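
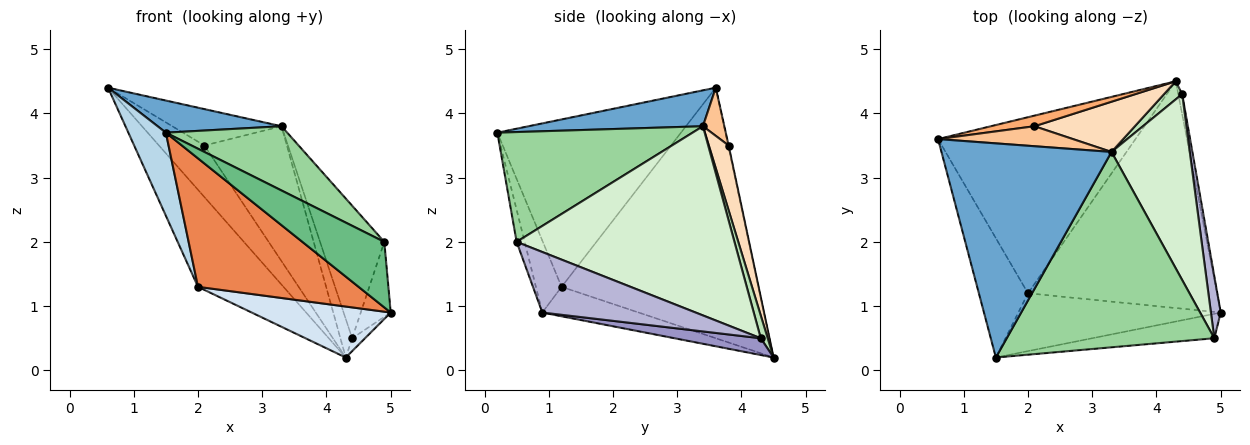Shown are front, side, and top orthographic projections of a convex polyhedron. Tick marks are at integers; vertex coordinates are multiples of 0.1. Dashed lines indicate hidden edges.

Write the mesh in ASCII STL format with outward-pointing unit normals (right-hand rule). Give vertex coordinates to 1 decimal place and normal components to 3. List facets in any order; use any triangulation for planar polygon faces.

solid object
 facet normal 0.204 -0.145 0.968
  outer loop
   vertex 3.3 3.4 3.8
   vertex 0.6 3.6 4.4
   vertex 1.5 0.2 3.7
  endloop
 endfacet
 facet normal -0.743 0.323 -0.586
  outer loop
   vertex 2.0 1.2 1.3
   vertex 0.6 3.6 4.4
   vertex 4.3 4.5 0.2
  endloop
 endfacet
 facet normal -0.942 -0.192 -0.276
  outer loop
   vertex 2.0 1.2 1.3
   vertex 1.5 0.2 3.7
   vertex 0.6 3.6 4.4
  endloop
 endfacet
 facet normal -0.150 -0.217 -0.965
  outer loop
   vertex 2.0 1.2 1.3
   vertex 4.3 4.5 0.2
   vertex 5.0 0.9 0.9
  endloop
 endfacet
 facet normal -0.144 -0.902 -0.406
  outer loop
   vertex 2.0 1.2 1.3
   vertex 5.0 0.9 0.9
   vertex 1.5 0.2 3.7
  endloop
 endfacet
 facet normal -0.010 0.980 0.201
  outer loop
   vertex 2.1 3.8 3.5
   vertex 4.3 4.5 0.2
   vertex 0.6 3.6 4.4
  endloop
 endfacet
 facet normal 0.169 0.864 0.474
  outer loop
   vertex 2.1 3.8 3.5
   vertex 0.6 3.6 4.4
   vertex 3.3 3.4 3.8
  endloop
 endfacet
 facet normal 0.220 0.914 0.340
  outer loop
   vertex 2.1 3.8 3.5
   vertex 3.3 3.4 3.8
   vertex 4.3 4.5 0.2
  endloop
 endfacet
 facet normal -0.091 -0.933 -0.348
  outer loop
   vertex 4.9 0.5 2.0
   vertex 1.5 0.2 3.7
   vertex 5.0 0.9 0.9
  endloop
 endfacet
 facet normal 0.449 -0.279 0.849
  outer loop
   vertex 4.9 0.5 2.0
   vertex 3.3 3.4 3.8
   vertex 1.5 0.2 3.7
  endloop
 endfacet
 facet normal 0.472 0.798 0.375
  outer loop
   vertex 4.4 4.3 0.5
   vertex 4.3 4.5 0.2
   vertex 3.3 3.4 3.8
  endloop
 endfacet
 facet normal 0.892 0.263 0.369
  outer loop
   vertex 4.4 4.3 0.5
   vertex 3.3 3.4 3.8
   vertex 4.9 0.5 2.0
  endloop
 endfacet
 facet normal 0.964 0.144 -0.226
  outer loop
   vertex 4.4 4.3 0.5
   vertex 5.0 0.9 0.9
   vertex 4.3 4.5 0.2
  endloop
 endfacet
 facet normal 0.969 0.190 0.157
  outer loop
   vertex 4.4 4.3 0.5
   vertex 4.9 0.5 2.0
   vertex 5.0 0.9 0.9
  endloop
 endfacet
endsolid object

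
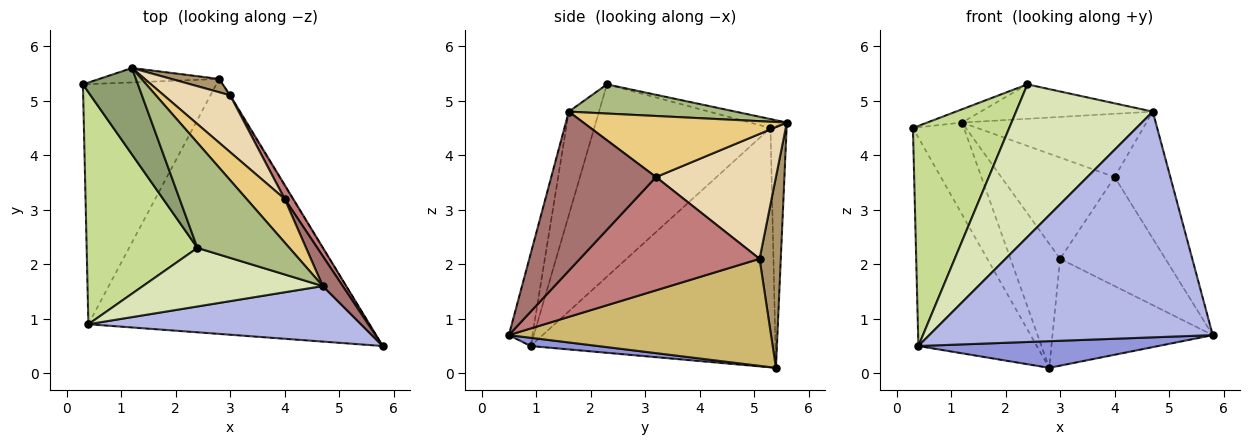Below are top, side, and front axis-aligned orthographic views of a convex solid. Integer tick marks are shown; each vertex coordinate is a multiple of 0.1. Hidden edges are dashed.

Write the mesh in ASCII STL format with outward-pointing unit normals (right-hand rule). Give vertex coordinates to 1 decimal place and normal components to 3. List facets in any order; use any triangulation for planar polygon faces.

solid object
 facet normal -0.298 0.943 -0.148
  outer loop
   vertex 1.2 5.6 4.6
   vertex 2.8 5.4 0.1
   vertex 0.3 5.3 4.5
  endloop
 endfacet
 facet normal -0.805 0.389 -0.448
  outer loop
   vertex 0.4 0.9 0.5
   vertex 0.3 5.3 4.5
   vertex 2.8 5.4 0.1
  endloop
 endfacet
 facet normal 0.029 -0.104 -0.994
  outer loop
   vertex 0.4 0.9 0.5
   vertex 2.8 5.4 0.1
   vertex 5.8 0.5 0.7
  endloop
 endfacet
 facet normal -0.081 -0.968 0.238
  outer loop
   vertex 4.7 1.6 4.8
   vertex 0.4 0.9 0.5
   vertex 5.8 0.5 0.7
  endloop
 endfacet
 facet normal -0.158 0.149 0.976
  outer loop
   vertex 2.4 2.3 5.3
   vertex 1.2 5.6 4.6
   vertex 0.3 5.3 4.5
  endloop
 endfacet
 facet normal 0.288 0.298 0.910
  outer loop
   vertex 2.4 2.3 5.3
   vertex 4.7 1.6 4.8
   vertex 1.2 5.6 4.6
  endloop
 endfacet
 facet normal -0.783 -0.428 0.451
  outer loop
   vertex 2.4 2.3 5.3
   vertex 0.3 5.3 4.5
   vertex 0.4 0.9 0.5
  endloop
 endfacet
 facet normal -0.202 -0.914 0.351
  outer loop
   vertex 2.4 2.3 5.3
   vertex 0.4 0.9 0.5
   vertex 4.7 1.6 4.8
  endloop
 endfacet
 facet normal 0.391 0.915 0.098
  outer loop
   vertex 3.0 5.1 2.1
   vertex 2.8 5.4 0.1
   vertex 1.2 5.6 4.6
  endloop
 endfacet
 facet normal 0.853 0.522 -0.007
  outer loop
   vertex 3.0 5.1 2.1
   vertex 5.8 0.5 0.7
   vertex 2.8 5.4 0.1
  endloop
 endfacet
 facet normal 0.672 0.609 0.420
  outer loop
   vertex 4.0 3.2 3.6
   vertex 1.2 5.6 4.6
   vertex 4.7 1.6 4.8
  endloop
 endfacet
 facet normal 0.678 0.641 0.360
  outer loop
   vertex 4.0 3.2 3.6
   vertex 3.0 5.1 2.1
   vertex 1.2 5.6 4.6
  endloop
 endfacet
 facet normal 0.878 0.467 0.110
  outer loop
   vertex 4.0 3.2 3.6
   vertex 4.7 1.6 4.8
   vertex 5.8 0.5 0.7
  endloop
 endfacet
 facet normal 0.861 0.504 0.065
  outer loop
   vertex 4.0 3.2 3.6
   vertex 5.8 0.5 0.7
   vertex 3.0 5.1 2.1
  endloop
 endfacet
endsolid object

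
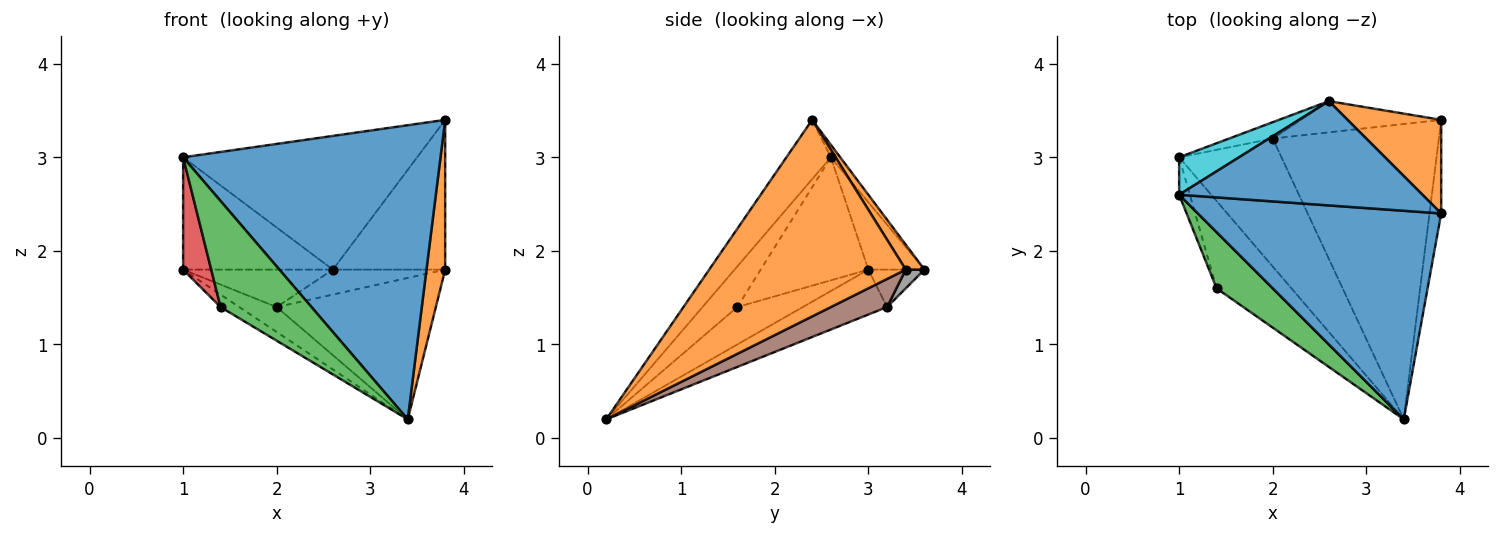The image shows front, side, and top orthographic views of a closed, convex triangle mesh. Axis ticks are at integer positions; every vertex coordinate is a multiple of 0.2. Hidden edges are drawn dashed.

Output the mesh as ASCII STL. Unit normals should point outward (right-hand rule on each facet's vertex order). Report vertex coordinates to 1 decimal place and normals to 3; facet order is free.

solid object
 facet normal -0.140 -0.808 0.573
  outer loop
   vertex 3.8 2.4 3.4
   vertex 1.0 2.6 3.0
   vertex 3.4 0.2 0.2
  endloop
 endfacet
 facet normal 0.994 -0.095 -0.059
  outer loop
   vertex 3.8 2.4 3.4
   vertex 3.4 0.2 0.2
   vertex 3.8 3.4 1.8
  endloop
 endfacet
 facet normal -0.320 -0.837 0.443
  outer loop
   vertex 1.4 1.6 1.4
   vertex 3.4 0.2 0.2
   vertex 1.0 2.6 3.0
  endloop
 endfacet
 facet normal -0.964 -0.252 -0.084
  outer loop
   vertex 1.4 1.6 1.4
   vertex 1.0 2.6 3.0
   vertex 1.0 3.0 1.8
  endloop
 endfacet
 facet normal -0.444 0.127 -0.887
  outer loop
   vertex 1.4 1.6 1.4
   vertex 1.0 3.0 1.8
   vertex 3.4 0.2 0.2
  endloop
 endfacet
 facet normal 0.151 0.427 -0.892
  outer loop
   vertex 2.0 3.2 1.4
   vertex 3.8 3.4 1.8
   vertex 3.4 0.2 0.2
  endloop
 endfacet
 facet normal -0.396 0.176 -0.901
  outer loop
   vertex 2.0 3.2 1.4
   vertex 3.4 0.2 0.2
   vertex 1.0 3.0 1.8
  endloop
 endfacet
 facet normal 0.104 0.621 -0.777
  outer loop
   vertex 2.6 3.6 1.8
   vertex 3.8 3.4 1.8
   vertex 2.0 3.2 1.4
  endloop
 endfacet
 facet normal -0.325 0.866 -0.379
  outer loop
   vertex 2.6 3.6 1.8
   vertex 2.0 3.2 1.4
   vertex 1.0 3.0 1.8
  endloop
 endfacet
 facet normal -0.335 0.894 0.298
  outer loop
   vertex 2.6 3.6 1.8
   vertex 1.0 3.0 1.8
   vertex 1.0 2.6 3.0
  endloop
 endfacet
 facet normal -0.032 0.788 0.615
  outer loop
   vertex 2.6 3.6 1.8
   vertex 1.0 2.6 3.0
   vertex 3.8 2.4 3.4
  endloop
 endfacet
 facet normal 0.140 0.840 0.525
  outer loop
   vertex 2.6 3.6 1.8
   vertex 3.8 2.4 3.4
   vertex 3.8 3.4 1.8
  endloop
 endfacet
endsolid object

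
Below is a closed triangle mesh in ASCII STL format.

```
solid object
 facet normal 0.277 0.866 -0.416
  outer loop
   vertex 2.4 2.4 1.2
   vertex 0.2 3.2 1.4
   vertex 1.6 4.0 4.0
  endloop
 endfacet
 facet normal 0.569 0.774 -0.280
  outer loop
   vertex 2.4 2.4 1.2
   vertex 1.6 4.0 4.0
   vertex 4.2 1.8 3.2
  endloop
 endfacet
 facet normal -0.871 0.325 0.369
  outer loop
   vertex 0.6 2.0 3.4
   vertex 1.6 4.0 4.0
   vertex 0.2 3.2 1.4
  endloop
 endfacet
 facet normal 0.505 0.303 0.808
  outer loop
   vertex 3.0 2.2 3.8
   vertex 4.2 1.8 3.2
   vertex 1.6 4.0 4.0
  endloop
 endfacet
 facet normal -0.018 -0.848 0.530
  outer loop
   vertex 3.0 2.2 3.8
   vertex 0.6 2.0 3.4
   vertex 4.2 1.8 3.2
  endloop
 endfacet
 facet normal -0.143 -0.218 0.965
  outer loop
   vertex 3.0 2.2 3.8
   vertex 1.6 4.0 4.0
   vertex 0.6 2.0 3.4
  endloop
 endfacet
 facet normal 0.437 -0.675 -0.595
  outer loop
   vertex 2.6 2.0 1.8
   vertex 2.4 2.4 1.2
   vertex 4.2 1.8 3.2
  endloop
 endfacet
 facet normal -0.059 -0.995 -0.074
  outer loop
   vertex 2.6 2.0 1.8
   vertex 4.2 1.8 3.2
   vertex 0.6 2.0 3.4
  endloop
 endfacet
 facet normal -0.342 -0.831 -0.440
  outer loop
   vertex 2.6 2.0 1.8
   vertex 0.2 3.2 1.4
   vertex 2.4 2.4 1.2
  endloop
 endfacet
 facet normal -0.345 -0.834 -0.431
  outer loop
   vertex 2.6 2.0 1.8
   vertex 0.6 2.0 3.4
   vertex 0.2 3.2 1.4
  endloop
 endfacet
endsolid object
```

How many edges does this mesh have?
15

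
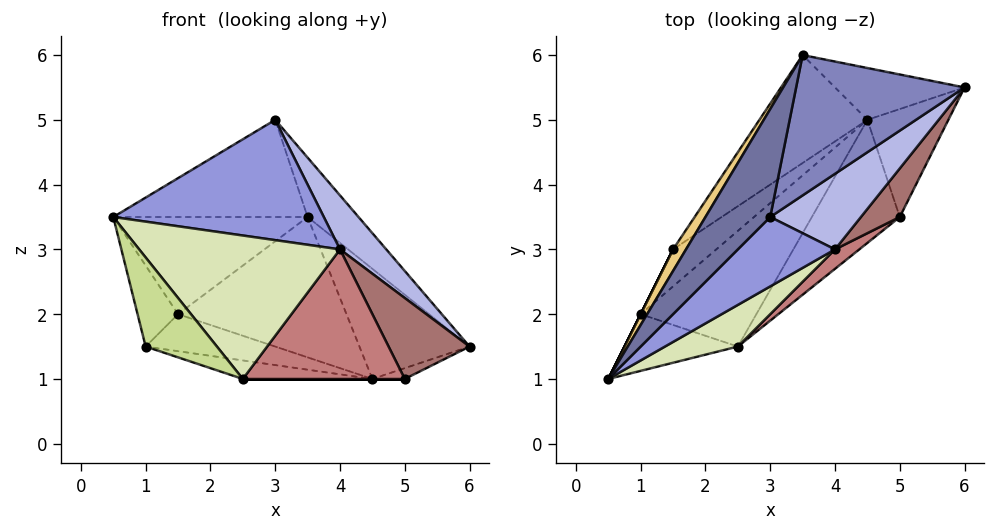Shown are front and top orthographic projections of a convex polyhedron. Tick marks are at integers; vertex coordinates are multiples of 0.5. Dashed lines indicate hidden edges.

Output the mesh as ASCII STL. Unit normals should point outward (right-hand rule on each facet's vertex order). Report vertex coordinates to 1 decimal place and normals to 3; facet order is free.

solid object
 facet normal -0.744 0.447 0.496
  outer loop
   vertex 3.0 3.5 5.0
   vertex 3.5 6.0 3.5
   vertex 0.5 1.0 3.5
  endloop
 endfacet
 facet normal 0.632 0.302 0.714
  outer loop
   vertex 3.0 3.5 5.0
   vertex 6.0 5.5 1.5
   vertex 3.5 6.0 3.5
  endloop
 endfacet
 facet normal 0.493 -0.754 0.435
  outer loop
   vertex 4.0 3.0 3.0
   vertex 3.0 3.5 5.0
   vertex 0.5 1.0 3.5
  endloop
 endfacet
 facet normal 0.801 -0.348 0.487
  outer loop
   vertex 4.0 3.0 3.0
   vertex 6.0 5.5 1.5
   vertex 3.0 3.5 5.0
  endloop
 endfacet
 facet normal -0.158 0.894 -0.420
  outer loop
   vertex 4.5 5.0 1.0
   vertex 3.5 6.0 3.5
   vertex 6.0 5.5 1.5
  endloop
 endfacet
 facet normal -0.266 0.152 -0.952
  outer loop
   vertex 2.5 1.5 1.0
   vertex 1.0 2.0 1.5
   vertex 4.5 5.0 1.0
  endloop
 endfacet
 facet normal -0.418 -0.766 -0.488
  outer loop
   vertex 2.5 1.5 1.0
   vertex 0.5 1.0 3.5
   vertex 1.0 2.0 1.5
  endloop
 endfacet
 facet normal 0.507 -0.828 0.240
  outer loop
   vertex 2.5 1.5 1.0
   vertex 4.0 3.0 3.0
   vertex 0.5 1.0 3.5
  endloop
 endfacet
 facet normal -0.590 0.640 -0.492
  outer loop
   vertex 1.5 3.0 2.0
   vertex 3.5 6.0 3.5
   vertex 4.5 5.0 1.0
  endloop
 endfacet
 facet normal -0.577 0.577 -0.577
  outer loop
   vertex 1.5 3.0 2.0
   vertex 4.5 5.0 1.0
   vertex 1.0 2.0 1.5
  endloop
 endfacet
 facet normal -0.852 0.511 0.114
  outer loop
   vertex 1.5 3.0 2.0
   vertex 0.5 1.0 3.5
   vertex 3.5 6.0 3.5
  endloop
 endfacet
 facet normal -0.894 0.447 0.000
  outer loop
   vertex 1.5 3.0 2.0
   vertex 1.0 2.0 1.5
   vertex 0.5 1.0 3.5
  endloop
 endfacet
 facet normal 0.825 -0.485 0.291
  outer loop
   vertex 5.0 3.5 1.0
   vertex 6.0 5.5 1.5
   vertex 4.0 3.0 3.0
  endloop
 endfacet
 facet normal 0.620 -0.776 0.116
  outer loop
   vertex 5.0 3.5 1.0
   vertex 4.0 3.0 3.0
   vertex 2.5 1.5 1.0
  endloop
 endfacet
 facet normal 0.286 0.095 -0.953
  outer loop
   vertex 5.0 3.5 1.0
   vertex 4.5 5.0 1.0
   vertex 6.0 5.5 1.5
  endloop
 endfacet
 facet normal 0.000 0.000 -1.000
  outer loop
   vertex 5.0 3.5 1.0
   vertex 2.5 1.5 1.0
   vertex 4.5 5.0 1.0
  endloop
 endfacet
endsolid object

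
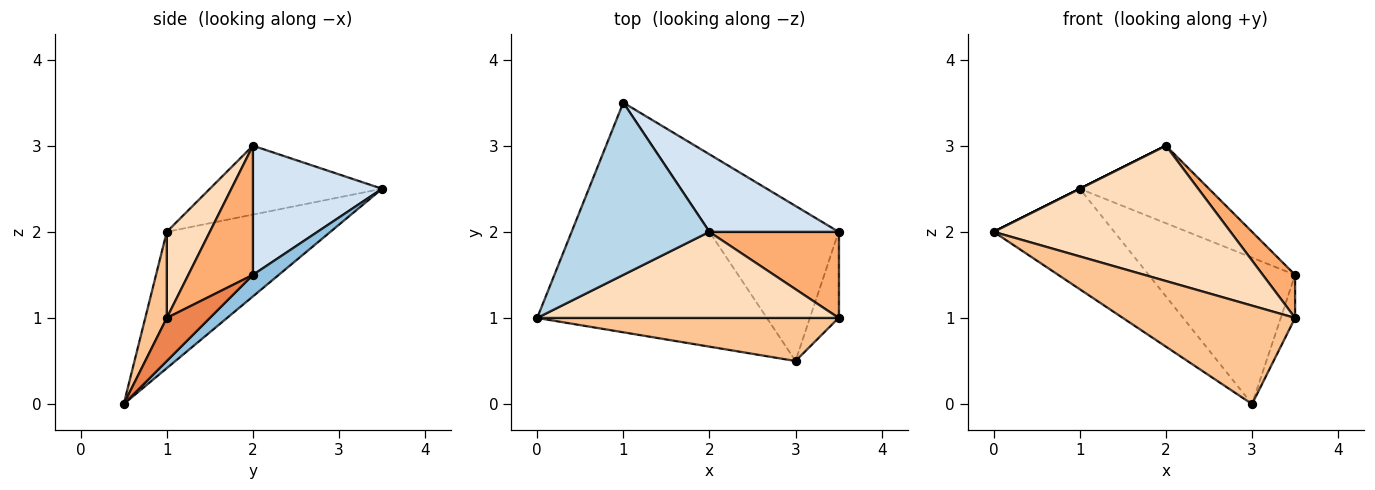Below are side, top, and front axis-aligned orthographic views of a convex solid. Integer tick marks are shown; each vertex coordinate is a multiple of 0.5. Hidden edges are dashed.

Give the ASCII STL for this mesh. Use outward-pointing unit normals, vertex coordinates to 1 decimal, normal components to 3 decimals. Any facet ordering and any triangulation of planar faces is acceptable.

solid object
 facet normal -0.478 0.352 -0.805
  outer loop
   vertex 3.0 0.5 0.0
   vertex 0.0 1.0 2.0
   vertex 1.0 3.5 2.5
  endloop
 endfacet
 facet normal 0.120 0.682 -0.722
  outer loop
   vertex 3.0 0.5 0.0
   vertex 1.0 3.5 2.5
   vertex 3.5 2.0 1.5
  endloop
 endfacet
 facet normal -0.447 0.000 0.894
  outer loop
   vertex 2.0 2.0 3.0
   vertex 1.0 3.5 2.5
   vertex 0.0 1.0 2.0
  endloop
 endfacet
 facet normal 0.577 0.577 0.577
  outer loop
   vertex 2.0 2.0 3.0
   vertex 3.5 2.0 1.5
   vertex 1.0 3.5 2.5
  endloop
 endfacet
 facet normal 0.802 0.267 -0.535
  outer loop
   vertex 3.5 1.0 1.0
   vertex 3.0 0.5 0.0
   vertex 3.5 2.0 1.5
  endloop
 endfacet
 facet normal 0.667 -0.333 0.667
  outer loop
   vertex 3.5 1.0 1.0
   vertex 3.5 2.0 1.5
   vertex 2.0 2.0 3.0
  endloop
 endfacet
 facet normal 0.114 -0.910 0.398
  outer loop
   vertex 3.5 1.0 1.0
   vertex 0.0 1.0 2.0
   vertex 3.0 0.5 0.0
  endloop
 endfacet
 facet normal 0.152 -0.834 0.531
  outer loop
   vertex 3.5 1.0 1.0
   vertex 2.0 2.0 3.0
   vertex 0.0 1.0 2.0
  endloop
 endfacet
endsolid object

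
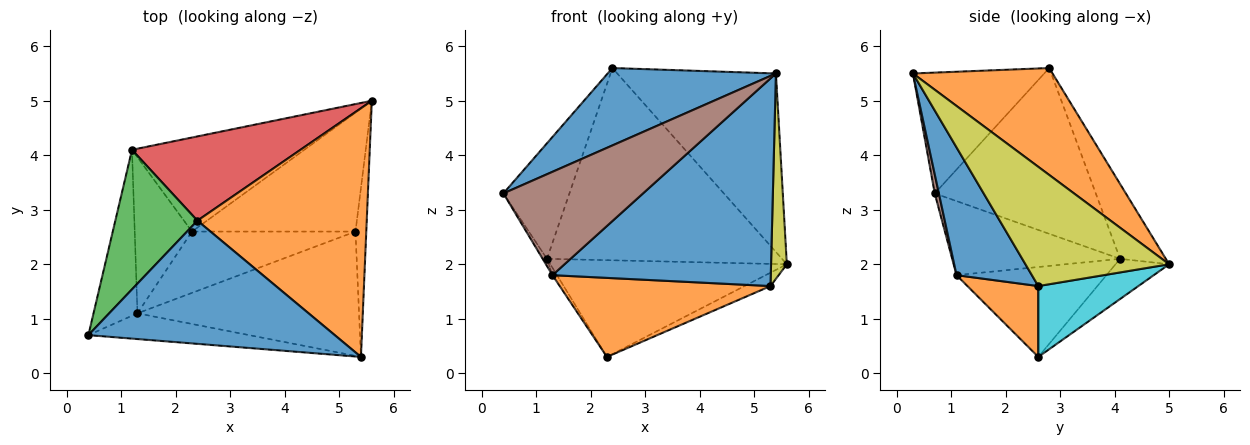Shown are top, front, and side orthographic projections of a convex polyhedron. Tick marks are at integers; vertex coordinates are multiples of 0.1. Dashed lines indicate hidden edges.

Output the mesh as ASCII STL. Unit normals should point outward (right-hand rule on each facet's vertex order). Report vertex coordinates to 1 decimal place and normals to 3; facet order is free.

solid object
 facet normal -0.383 -0.491 0.782
  outer loop
   vertex 2.4 2.8 5.6
   vertex 0.4 0.7 3.3
   vertex 5.4 0.3 5.5
  endloop
 endfacet
 facet normal 0.456 0.519 0.723
  outer loop
   vertex 2.4 2.8 5.6
   vertex 5.4 0.3 5.5
   vertex 5.6 5.0 2.0
  endloop
 endfacet
 facet normal -0.841 0.345 0.417
  outer loop
   vertex 1.2 4.1 2.1
   vertex 0.4 0.7 3.3
   vertex 2.4 2.8 5.6
  endloop
 endfacet
 facet normal -0.175 0.902 0.395
  outer loop
   vertex 1.2 4.1 2.1
   vertex 2.4 2.8 5.6
   vertex 5.6 5.0 2.0
  endloop
 endfacet
 facet normal -0.160 0.708 -0.688
  outer loop
   vertex 2.3 2.6 0.3
   vertex 1.2 4.1 2.1
   vertex 5.6 5.0 2.0
  endloop
 endfacet
 facet normal 0.029 -0.970 -0.241
  outer loop
   vertex 1.3 1.1 1.8
   vertex 5.4 0.3 5.5
   vertex 0.4 0.7 3.3
  endloop
 endfacet
 facet normal -0.860 0.022 -0.510
  outer loop
   vertex 1.3 1.1 1.8
   vertex 0.4 0.7 3.3
   vertex 1.2 4.1 2.1
  endloop
 endfacet
 facet normal -0.843 0.026 -0.537
  outer loop
   vertex 1.3 1.1 1.8
   vertex 1.2 4.1 2.1
   vertex 2.3 2.6 0.3
  endloop
 endfacet
 facet normal 0.990 -0.109 -0.090
  outer loop
   vertex 5.3 2.6 1.6
   vertex 5.6 5.0 2.0
   vertex 5.4 0.3 5.5
  endloop
 endfacet
 facet normal 0.396 0.103 -0.913
  outer loop
   vertex 5.3 2.6 1.6
   vertex 2.3 2.6 0.3
   vertex 5.6 5.0 2.0
  endloop
 endfacet
 facet normal 0.284 -0.823 -0.492
  outer loop
   vertex 5.3 2.6 1.6
   vertex 5.4 0.3 5.5
   vertex 1.3 1.1 1.8
  endloop
 endfacet
 facet normal 0.257 -0.764 -0.592
  outer loop
   vertex 5.3 2.6 1.6
   vertex 1.3 1.1 1.8
   vertex 2.3 2.6 0.3
  endloop
 endfacet
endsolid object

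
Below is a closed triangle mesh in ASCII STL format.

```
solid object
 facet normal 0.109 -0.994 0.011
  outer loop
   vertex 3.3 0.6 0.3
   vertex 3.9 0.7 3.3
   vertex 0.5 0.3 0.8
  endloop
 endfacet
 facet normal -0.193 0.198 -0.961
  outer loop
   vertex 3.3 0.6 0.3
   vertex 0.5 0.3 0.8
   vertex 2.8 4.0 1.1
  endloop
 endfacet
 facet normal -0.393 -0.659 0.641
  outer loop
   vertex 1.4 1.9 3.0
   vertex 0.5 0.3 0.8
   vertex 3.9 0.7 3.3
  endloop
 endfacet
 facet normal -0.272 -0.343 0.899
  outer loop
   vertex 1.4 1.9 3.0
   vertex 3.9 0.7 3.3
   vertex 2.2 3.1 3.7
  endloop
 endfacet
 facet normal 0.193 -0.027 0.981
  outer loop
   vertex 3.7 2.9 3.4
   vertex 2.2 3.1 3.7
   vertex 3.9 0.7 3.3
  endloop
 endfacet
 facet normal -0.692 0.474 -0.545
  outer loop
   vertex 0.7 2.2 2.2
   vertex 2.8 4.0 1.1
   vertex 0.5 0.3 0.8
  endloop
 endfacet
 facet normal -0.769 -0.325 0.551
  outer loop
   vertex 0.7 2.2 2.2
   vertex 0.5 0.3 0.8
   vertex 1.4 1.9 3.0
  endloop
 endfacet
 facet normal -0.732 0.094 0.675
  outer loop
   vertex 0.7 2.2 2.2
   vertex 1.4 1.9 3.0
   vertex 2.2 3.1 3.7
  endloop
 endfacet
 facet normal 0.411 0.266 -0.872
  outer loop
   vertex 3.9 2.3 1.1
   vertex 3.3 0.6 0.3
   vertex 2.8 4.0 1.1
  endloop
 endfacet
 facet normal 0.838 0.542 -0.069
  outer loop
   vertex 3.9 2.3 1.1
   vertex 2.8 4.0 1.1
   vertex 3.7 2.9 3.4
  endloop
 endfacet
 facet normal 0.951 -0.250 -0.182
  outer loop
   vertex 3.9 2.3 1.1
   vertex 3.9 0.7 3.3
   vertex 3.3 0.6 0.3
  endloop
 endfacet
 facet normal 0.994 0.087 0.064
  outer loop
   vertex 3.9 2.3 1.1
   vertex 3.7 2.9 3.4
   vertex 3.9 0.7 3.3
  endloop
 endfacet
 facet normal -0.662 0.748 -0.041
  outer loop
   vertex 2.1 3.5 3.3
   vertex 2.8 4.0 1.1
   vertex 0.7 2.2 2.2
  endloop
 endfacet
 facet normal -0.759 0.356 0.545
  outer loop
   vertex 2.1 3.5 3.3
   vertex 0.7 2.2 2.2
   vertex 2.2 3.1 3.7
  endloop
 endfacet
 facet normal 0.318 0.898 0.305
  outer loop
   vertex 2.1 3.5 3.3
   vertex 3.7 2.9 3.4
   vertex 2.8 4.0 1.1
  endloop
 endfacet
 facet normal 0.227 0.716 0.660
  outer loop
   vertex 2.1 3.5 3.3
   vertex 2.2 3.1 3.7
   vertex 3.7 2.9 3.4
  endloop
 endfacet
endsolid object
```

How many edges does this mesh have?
24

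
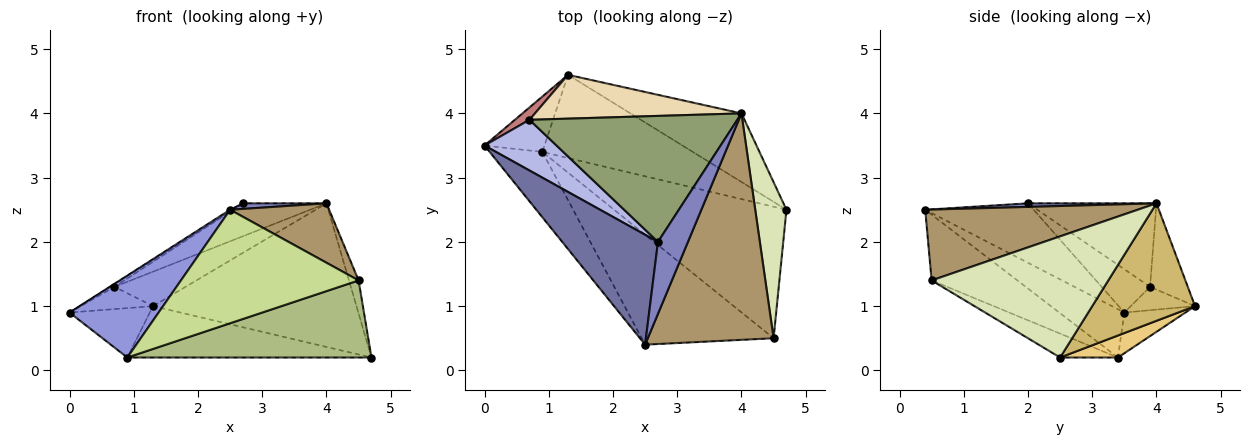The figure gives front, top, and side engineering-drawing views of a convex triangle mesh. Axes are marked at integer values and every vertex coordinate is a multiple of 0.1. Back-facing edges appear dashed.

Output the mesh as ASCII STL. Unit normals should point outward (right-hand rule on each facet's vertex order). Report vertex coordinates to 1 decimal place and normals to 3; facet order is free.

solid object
 facet normal -0.528 0.013 0.849
  outer loop
   vertex 2.7 2.0 2.6
   vertex 0.0 3.5 0.9
   vertex 2.5 0.4 2.5
  endloop
 endfacet
 facet normal 0.118 -0.077 0.990
  outer loop
   vertex 4.0 4.0 2.6
   vertex 2.7 2.0 2.6
   vertex 2.5 0.4 2.5
  endloop
 endfacet
 facet normal -0.496 -0.679 -0.541
  outer loop
   vertex 0.9 3.4 0.2
   vertex 2.5 0.4 2.5
   vertex 0.0 3.5 0.9
  endloop
 endfacet
 facet normal -0.515 0.044 0.856
  outer loop
   vertex 0.7 3.9 1.3
   vertex 0.0 3.5 0.9
   vertex 2.7 2.0 2.6
  endloop
 endfacet
 facet normal -0.362 0.236 0.902
  outer loop
   vertex 0.7 3.9 1.3
   vertex 2.7 2.0 2.6
   vertex 4.0 4.0 2.6
  endloop
 endfacet
 facet normal -0.119 -0.502 -0.857
  outer loop
   vertex 4.5 0.5 1.4
   vertex 0.9 3.4 0.2
   vertex 4.7 2.5 0.2
  endloop
 endfacet
 facet normal -0.328 -0.679 -0.657
  outer loop
   vertex 4.5 0.5 1.4
   vertex 2.5 0.4 2.5
   vertex 0.9 3.4 0.2
  endloop
 endfacet
 facet normal 0.967 0.053 0.249
  outer loop
   vertex 4.5 0.5 1.4
   vertex 4.7 2.5 0.2
   vertex 4.0 4.0 2.6
  endloop
 endfacet
 facet normal 0.478 -0.223 0.849
  outer loop
   vertex 4.5 0.5 1.4
   vertex 4.0 4.0 2.6
   vertex 2.5 0.4 2.5
  endloop
 endfacet
 facet normal 0.415 0.821 -0.392
  outer loop
   vertex 1.3 4.6 1.0
   vertex 4.0 4.0 2.6
   vertex 4.7 2.5 0.2
  endloop
 endfacet
 facet normal 0.124 0.522 -0.844
  outer loop
   vertex 1.3 4.6 1.0
   vertex 4.7 2.5 0.2
   vertex 0.9 3.4 0.2
  endloop
 endfacet
 facet normal -0.312 0.587 0.747
  outer loop
   vertex 1.3 4.6 1.0
   vertex 0.7 3.9 1.3
   vertex 4.0 4.0 2.6
  endloop
 endfacet
 facet normal -0.452 0.594 -0.666
  outer loop
   vertex 1.3 4.6 1.0
   vertex 0.9 3.4 0.2
   vertex 0.0 3.5 0.9
  endloop
 endfacet
 facet normal -0.614 0.690 0.383
  outer loop
   vertex 1.3 4.6 1.0
   vertex 0.0 3.5 0.9
   vertex 0.7 3.9 1.3
  endloop
 endfacet
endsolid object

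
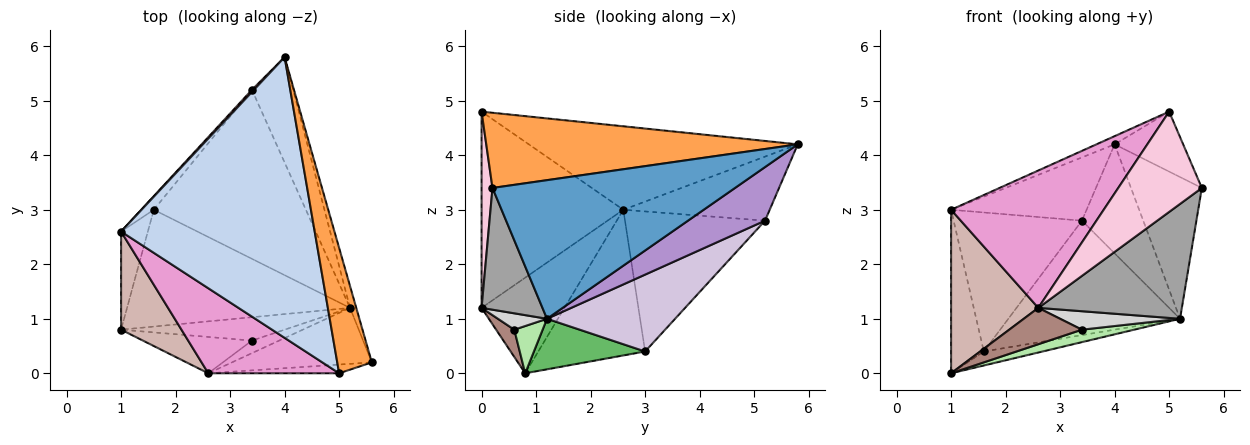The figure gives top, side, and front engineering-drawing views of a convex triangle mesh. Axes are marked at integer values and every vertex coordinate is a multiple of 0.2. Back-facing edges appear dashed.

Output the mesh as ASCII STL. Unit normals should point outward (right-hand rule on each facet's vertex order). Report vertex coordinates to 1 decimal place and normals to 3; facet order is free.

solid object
 facet normal 0.959 0.280 -0.043
  outer loop
   vertex 5.2 1.2 1.0
   vertex 4.0 5.8 4.2
   vertex 5.6 0.2 3.4
  endloop
 endfacet
 facet normal -0.396 0.027 0.918
  outer loop
   vertex 5.0 0.0 4.8
   vertex 4.0 5.8 4.2
   vertex 1.0 2.6 3.0
  endloop
 endfacet
 facet normal 0.891 0.196 0.410
  outer loop
   vertex 5.0 0.0 4.8
   vertex 5.6 0.2 3.4
   vertex 4.0 5.8 4.2
  endloop
 endfacet
 facet normal -0.942 0.288 -0.173
  outer loop
   vertex 1.6 3.0 0.4
   vertex 1.0 0.8 0.0
   vertex 1.0 2.6 3.0
  endloop
 endfacet
 facet normal 0.220 0.116 -0.969
  outer loop
   vertex 1.6 3.0 0.4
   vertex 5.2 1.2 1.0
   vertex 1.0 0.8 0.0
  endloop
 endfacet
 facet normal 0.247 -0.456 -0.855
  outer loop
   vertex 3.4 0.6 0.8
   vertex 1.0 0.8 0.0
   vertex 5.2 1.2 1.0
  endloop
 endfacet
 facet normal -0.734 0.679 0.023
  outer loop
   vertex 3.4 5.2 2.8
   vertex 1.0 2.6 3.0
   vertex 4.0 5.8 4.2
  endloop
 endfacet
 facet normal -0.736 0.674 -0.066
  outer loop
   vertex 3.4 5.2 2.8
   vertex 1.6 3.0 0.4
   vertex 1.0 2.6 3.0
  endloop
 endfacet
 facet normal 0.670 0.534 -0.516
  outer loop
   vertex 3.4 5.2 2.8
   vertex 4.0 5.8 4.2
   vertex 5.2 1.2 1.0
  endloop
 endfacet
 facet normal 0.386 0.517 -0.764
  outer loop
   vertex 3.4 5.2 2.8
   vertex 5.2 1.2 1.0
   vertex 1.6 3.0 0.4
  endloop
 endfacet
 facet normal 0.174 -0.696 -0.696
  outer loop
   vertex 2.6 0.0 1.2
   vertex 1.0 0.8 0.0
   vertex 3.4 0.6 0.8
  endloop
 endfacet
 facet normal -0.632 -0.665 0.399
  outer loop
   vertex 2.6 0.0 1.2
   vertex 1.0 2.6 3.0
   vertex 1.0 0.8 0.0
  endloop
 endfacet
 facet normal -0.620 -0.667 0.413
  outer loop
   vertex 2.6 0.0 1.2
   vertex 5.0 0.0 4.8
   vertex 1.0 2.6 3.0
  endloop
 endfacet
 facet normal 0.129 -0.988 -0.086
  outer loop
   vertex 2.6 0.0 1.2
   vertex 5.6 0.2 3.4
   vertex 5.0 0.0 4.8
  endloop
 endfacet
 facet normal 0.356 -0.840 -0.409
  outer loop
   vertex 2.6 0.0 1.2
   vertex 5.2 1.2 1.0
   vertex 5.6 0.2 3.4
  endloop
 endfacet
 facet normal 0.320 -0.783 -0.534
  outer loop
   vertex 2.6 0.0 1.2
   vertex 3.4 0.6 0.8
   vertex 5.2 1.2 1.0
  endloop
 endfacet
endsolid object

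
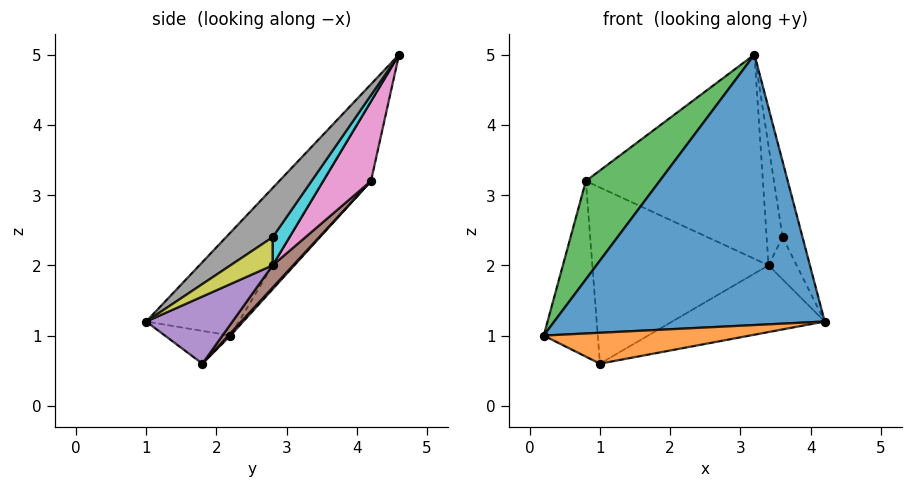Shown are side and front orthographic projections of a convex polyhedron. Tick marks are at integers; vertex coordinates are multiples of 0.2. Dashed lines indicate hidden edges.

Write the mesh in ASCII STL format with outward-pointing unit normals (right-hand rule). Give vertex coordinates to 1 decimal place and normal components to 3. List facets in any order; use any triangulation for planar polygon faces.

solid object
 facet normal -0.252 -0.735 0.630
  outer loop
   vertex 3.2 4.6 5.0
   vertex 0.2 2.2 1.0
   vertex 4.2 1.0 1.2
  endloop
 endfacet
 facet normal -0.286 -0.900 0.327
  outer loop
   vertex 1.0 1.8 0.6
   vertex 4.2 1.0 1.2
   vertex 0.2 2.2 1.0
  endloop
 endfacet
 facet normal -0.402 -0.620 0.674
  outer loop
   vertex 0.8 4.2 3.2
   vertex 0.2 2.2 1.0
   vertex 3.2 4.6 5.0
  endloop
 endfacet
 facet normal 0.029 0.736 -0.677
  outer loop
   vertex 0.8 4.2 3.2
   vertex 1.0 1.8 0.6
   vertex 0.2 2.2 1.0
  endloop
 endfacet
 facet normal 0.278 0.490 -0.826
  outer loop
   vertex 3.4 2.8 2.0
   vertex 4.2 1.0 1.2
   vertex 1.0 1.8 0.6
  endloop
 endfacet
 facet normal 0.086 0.735 -0.672
  outer loop
   vertex 3.4 2.8 2.0
   vertex 1.0 1.8 0.6
   vertex 0.8 4.2 3.2
  endloop
 endfacet
 facet normal 0.227 0.842 -0.490
  outer loop
   vertex 3.4 2.8 2.0
   vertex 0.8 4.2 3.2
   vertex 3.2 4.6 5.0
  endloop
 endfacet
 facet normal 0.911 0.391 -0.130
  outer loop
   vertex 3.6 2.8 2.4
   vertex 3.2 4.6 5.0
   vertex 4.2 1.0 1.2
  endloop
 endfacet
 facet normal 0.768 0.512 -0.384
  outer loop
   vertex 3.6 2.8 2.4
   vertex 4.2 1.0 1.2
   vertex 3.4 2.8 2.0
  endloop
 endfacet
 facet normal 0.683 0.645 -0.342
  outer loop
   vertex 3.6 2.8 2.4
   vertex 3.4 2.8 2.0
   vertex 3.2 4.6 5.0
  endloop
 endfacet
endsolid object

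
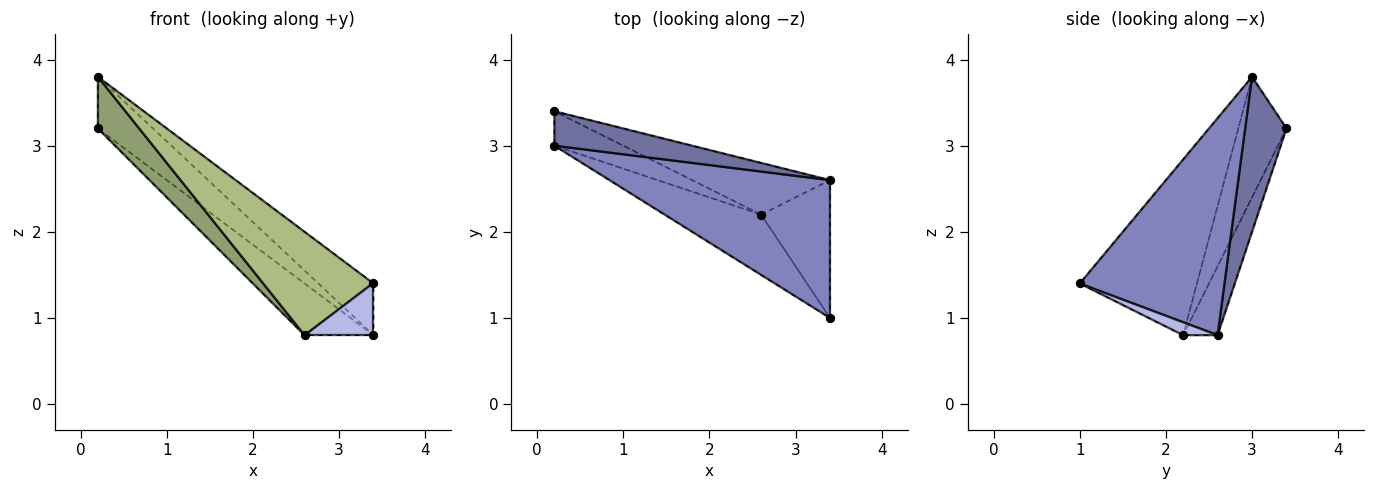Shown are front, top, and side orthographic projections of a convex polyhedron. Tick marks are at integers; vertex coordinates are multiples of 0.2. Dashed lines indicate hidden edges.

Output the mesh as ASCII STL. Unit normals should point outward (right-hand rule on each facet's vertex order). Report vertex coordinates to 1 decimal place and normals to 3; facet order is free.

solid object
 facet normal 0.529 0.706 0.471
  outer loop
   vertex 0.2 3.0 3.8
   vertex 3.4 2.6 0.8
   vertex 0.2 3.4 3.2
  endloop
 endfacet
 facet normal 0.678 0.258 0.688
  outer loop
   vertex 0.2 3.0 3.8
   vertex 3.4 1.0 1.4
   vertex 3.4 2.6 0.8
  endloop
 endfacet
 facet normal -0.333 0.667 -0.667
  outer loop
   vertex 2.6 2.2 0.8
   vertex 0.2 3.4 3.2
   vertex 3.4 2.6 0.8
  endloop
 endfacet
 facet normal 0.173 -0.346 -0.922
  outer loop
   vertex 2.6 2.2 0.8
   vertex 3.4 2.6 0.8
   vertex 3.4 1.0 1.4
  endloop
 endfacet
 facet normal -0.697 -0.597 -0.398
  outer loop
   vertex 2.6 2.2 0.8
   vertex 0.2 3.0 3.8
   vertex 0.2 3.4 3.2
  endloop
 endfacet
 facet normal -0.676 -0.636 -0.371
  outer loop
   vertex 2.6 2.2 0.8
   vertex 3.4 1.0 1.4
   vertex 0.2 3.0 3.8
  endloop
 endfacet
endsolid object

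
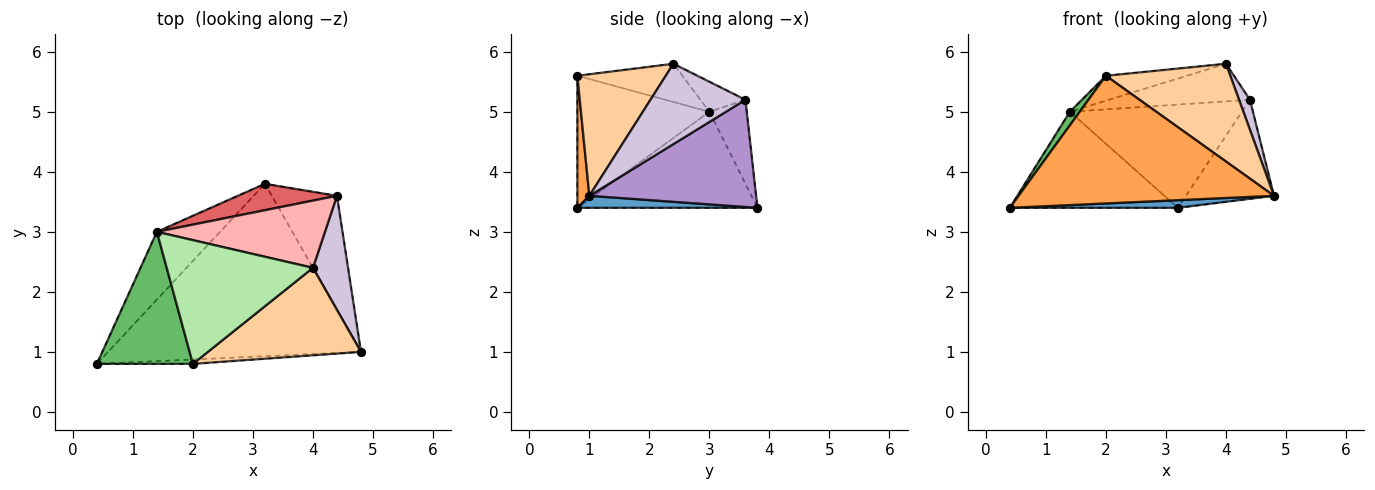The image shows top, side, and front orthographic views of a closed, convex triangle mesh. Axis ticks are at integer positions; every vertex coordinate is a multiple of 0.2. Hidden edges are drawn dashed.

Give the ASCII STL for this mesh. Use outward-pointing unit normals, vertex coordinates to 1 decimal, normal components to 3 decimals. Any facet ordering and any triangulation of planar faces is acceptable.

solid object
 facet normal 0.047 -0.044 -0.998
  outer loop
   vertex 3.2 3.8 3.4
   vertex 4.8 1.0 3.6
   vertex 0.4 0.8 3.4
  endloop
 endfacet
 facet normal -0.659 0.615 -0.434
  outer loop
   vertex 1.4 3.0 5.0
   vertex 3.2 3.8 3.4
   vertex 0.4 0.8 3.4
  endloop
 endfacet
 facet normal 0.047 -0.998 -0.034
  outer loop
   vertex 2.0 0.8 5.6
   vertex 0.4 0.8 3.4
   vertex 4.8 1.0 3.6
  endloop
 endfacet
 facet normal 0.468 -0.659 0.589
  outer loop
   vertex 2.0 0.8 5.6
   vertex 4.8 1.0 3.6
   vertex 4.0 2.4 5.8
  endloop
 endfacet
 facet normal -0.807 -0.060 0.587
  outer loop
   vertex 2.0 0.8 5.6
   vertex 1.4 3.0 5.0
   vertex 0.4 0.8 3.4
  endloop
 endfacet
 facet normal -0.248 0.191 0.950
  outer loop
   vertex 2.0 0.8 5.6
   vertex 4.0 2.4 5.8
   vertex 1.4 3.0 5.0
  endloop
 endfacet
 facet normal -0.206 0.948 0.243
  outer loop
   vertex 4.4 3.6 5.2
   vertex 3.2 3.8 3.4
   vertex 1.4 3.0 5.0
  endloop
 endfacet
 facet normal -0.154 0.482 0.862
  outer loop
   vertex 4.4 3.6 5.2
   vertex 1.4 3.0 5.0
   vertex 4.0 2.4 5.8
  endloop
 endfacet
 facet normal 0.779 0.411 -0.474
  outer loop
   vertex 4.4 3.6 5.2
   vertex 4.8 1.0 3.6
   vertex 3.2 3.8 3.4
  endloop
 endfacet
 facet normal 0.911 -0.105 0.398
  outer loop
   vertex 4.4 3.6 5.2
   vertex 4.0 2.4 5.8
   vertex 4.8 1.0 3.6
  endloop
 endfacet
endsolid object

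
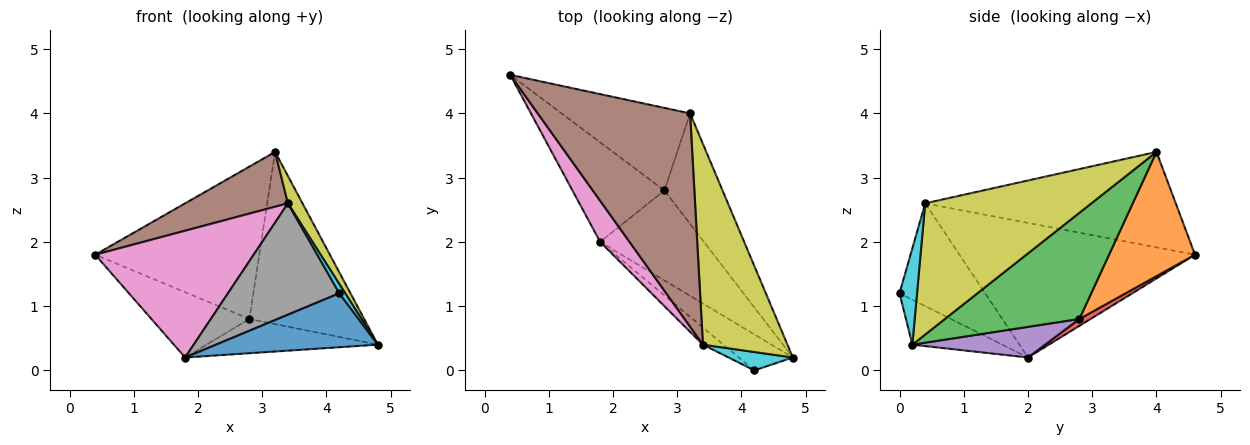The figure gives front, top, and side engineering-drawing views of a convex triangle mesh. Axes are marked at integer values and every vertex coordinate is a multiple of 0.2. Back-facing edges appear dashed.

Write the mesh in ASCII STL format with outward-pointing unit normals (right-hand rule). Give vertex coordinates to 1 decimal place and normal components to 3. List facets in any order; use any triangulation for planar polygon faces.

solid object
 facet normal -0.420 -0.755 -0.504
  outer loop
   vertex 1.8 2.0 0.2
   vertex 4.8 0.2 0.4
   vertex 4.2 0.0 1.2
  endloop
 endfacet
 facet normal 0.418 0.798 -0.433
  outer loop
   vertex 2.8 2.8 0.8
   vertex 0.4 4.6 1.8
   vertex 3.2 4.0 3.4
  endloop
 endfacet
 facet normal 0.702 0.599 -0.385
  outer loop
   vertex 2.8 2.8 0.8
   vertex 3.2 4.0 3.4
   vertex 4.8 0.2 0.4
  endloop
 endfacet
 facet normal 0.063 0.547 -0.835
  outer loop
   vertex 2.8 2.8 0.8
   vertex 1.8 2.0 0.2
   vertex 0.4 4.6 1.8
  endloop
 endfacet
 facet normal 0.266 0.343 -0.901
  outer loop
   vertex 2.8 2.8 0.8
   vertex 4.8 0.2 0.4
   vertex 1.8 2.0 0.2
  endloop
 endfacet
 facet normal -0.519 -0.213 0.828
  outer loop
   vertex 3.4 0.4 2.6
   vertex 3.2 4.0 3.4
   vertex 0.4 4.6 1.8
  endloop
 endfacet
 facet normal -0.816 -0.549 0.178
  outer loop
   vertex 3.4 0.4 2.6
   vertex 0.4 4.6 1.8
   vertex 1.8 2.0 0.2
  endloop
 endfacet
 facet normal -0.605 -0.787 -0.121
  outer loop
   vertex 3.4 0.4 2.6
   vertex 1.8 2.0 0.2
   vertex 4.2 0.0 1.2
  endloop
 endfacet
 facet normal 0.838 -0.073 0.540
  outer loop
   vertex 3.4 0.4 2.6
   vertex 4.8 0.2 0.4
   vertex 3.2 4.0 3.4
  endloop
 endfacet
 facet normal 0.802 -0.267 0.535
  outer loop
   vertex 3.4 0.4 2.6
   vertex 4.2 0.0 1.2
   vertex 4.8 0.2 0.4
  endloop
 endfacet
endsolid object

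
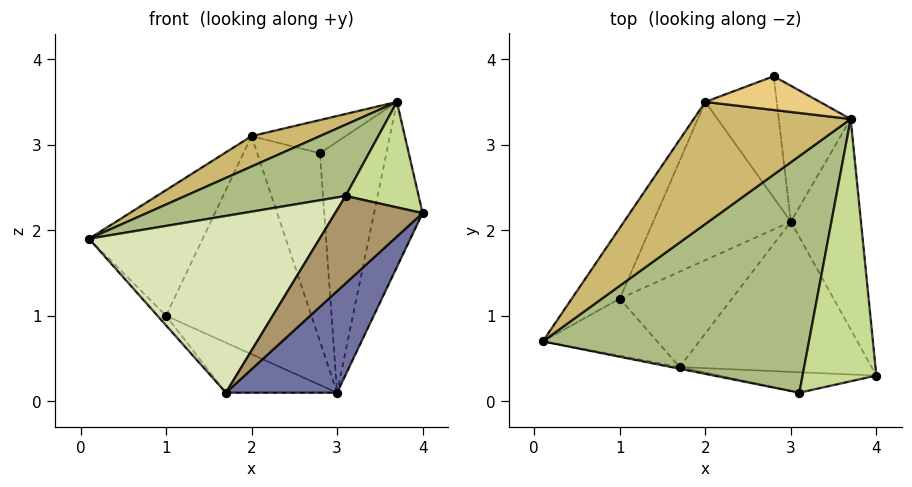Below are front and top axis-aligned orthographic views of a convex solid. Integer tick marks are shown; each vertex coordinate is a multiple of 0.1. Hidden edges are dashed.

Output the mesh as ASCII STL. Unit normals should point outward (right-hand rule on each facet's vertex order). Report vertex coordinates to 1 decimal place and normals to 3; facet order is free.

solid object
 facet normal 0.591 -0.452 -0.669
  outer loop
   vertex 1.7 0.4 0.1
   vertex 3.0 2.1 0.1
   vertex 4.0 0.3 2.2
  endloop
 endfacet
 facet normal 0.940 0.210 -0.268
  outer loop
   vertex 3.7 3.3 3.5
   vertex 4.0 0.3 2.2
   vertex 3.0 2.1 0.1
  endloop
 endfacet
 facet normal 0.628 0.685 -0.371
  outer loop
   vertex 3.7 3.3 3.5
   vertex 3.0 2.1 0.1
   vertex 2.8 3.8 2.9
  endloop
 endfacet
 facet normal -0.733 0.113 -0.671
  outer loop
   vertex 1.0 1.2 1.0
   vertex 1.7 0.4 0.1
   vertex 0.1 0.7 1.9
  endloop
 endfacet
 facet normal -0.519 0.397 -0.757
  outer loop
   vertex 1.0 1.2 1.0
   vertex 3.0 2.1 0.1
   vertex 1.7 0.4 0.1
  endloop
 endfacet
 facet normal -0.212 -0.282 0.936
  outer loop
   vertex 3.1 0.1 2.4
   vertex 3.7 3.3 3.5
   vertex 0.1 0.7 1.9
  endloop
 endfacet
 facet normal 0.278 -0.358 0.891
  outer loop
   vertex 3.1 0.1 2.4
   vertex 4.0 0.3 2.2
   vertex 3.7 3.3 3.5
  endloop
 endfacet
 facet normal -0.195 -0.981 -0.009
  outer loop
   vertex 3.1 0.1 2.4
   vertex 0.1 0.7 1.9
   vertex 1.7 0.4 0.1
  endloop
 endfacet
 facet normal 0.164 -0.961 -0.225
  outer loop
   vertex 3.1 0.1 2.4
   vertex 1.7 0.4 0.1
   vertex 4.0 0.3 2.2
  endloop
 endfacet
 facet normal -0.249 -0.234 0.940
  outer loop
   vertex 2.0 3.5 3.1
   vertex 0.1 0.7 1.9
   vertex 3.7 3.3 3.5
  endloop
 endfacet
 facet normal -0.085 0.699 0.710
  outer loop
   vertex 2.0 3.5 3.1
   vertex 3.7 3.3 3.5
   vertex 2.8 3.8 2.9
  endloop
 endfacet
 facet normal -0.698 0.624 -0.351
  outer loop
   vertex 2.0 3.5 3.1
   vertex 1.0 1.2 1.0
   vertex 0.1 0.7 1.9
  endloop
 endfacet
 facet normal -0.411 0.766 -0.494
  outer loop
   vertex 2.0 3.5 3.1
   vertex 2.8 3.8 2.9
   vertex 3.0 2.1 0.1
  endloop
 endfacet
 facet normal -0.532 0.685 -0.497
  outer loop
   vertex 2.0 3.5 3.1
   vertex 3.0 2.1 0.1
   vertex 1.0 1.2 1.0
  endloop
 endfacet
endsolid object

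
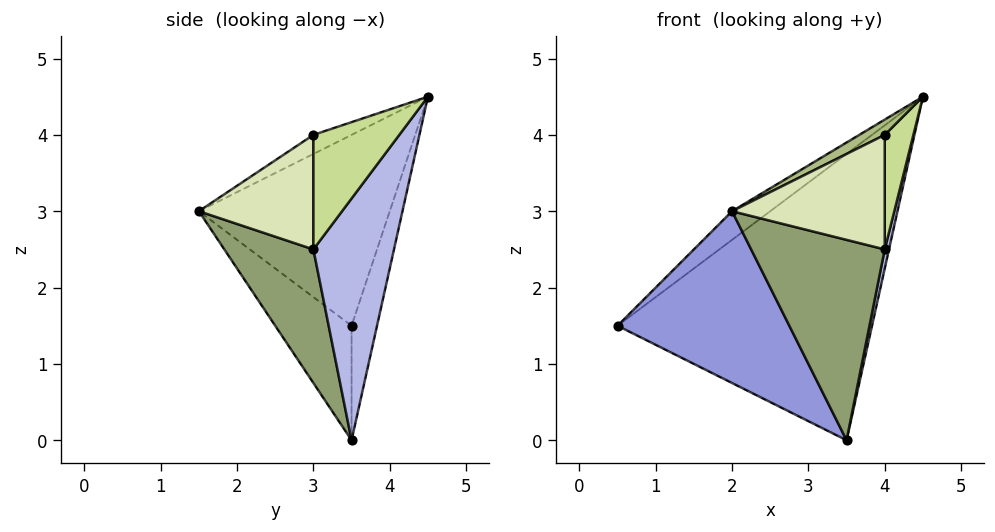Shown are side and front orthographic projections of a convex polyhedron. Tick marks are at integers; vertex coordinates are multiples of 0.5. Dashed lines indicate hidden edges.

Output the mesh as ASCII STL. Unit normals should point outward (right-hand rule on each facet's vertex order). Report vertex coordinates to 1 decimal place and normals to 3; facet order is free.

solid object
 facet normal -0.615 0.123 0.779
  outer loop
   vertex 2.0 1.5 3.0
   vertex 4.5 4.5 4.5
   vertex 0.5 3.5 1.5
  endloop
 endfacet
 facet normal -0.098 0.976 -0.195
  outer loop
   vertex 3.5 3.5 0.0
   vertex 0.5 3.5 1.5
   vertex 4.5 4.5 4.5
  endloop
 endfacet
 facet normal -0.315 -0.709 -0.630
  outer loop
   vertex 3.5 3.5 0.0
   vertex 2.0 1.5 3.0
   vertex 0.5 3.5 1.5
  endloop
 endfacet
 facet normal 0.977 -0.051 -0.206
  outer loop
   vertex 4.0 3.0 2.5
   vertex 3.5 3.5 0.0
   vertex 4.5 4.5 4.5
  endloop
 endfacet
 facet normal 0.535 -0.802 -0.267
  outer loop
   vertex 4.0 3.0 2.5
   vertex 2.0 1.5 3.0
   vertex 3.5 3.5 0.0
  endloop
 endfacet
 facet normal -0.309 -0.206 0.928
  outer loop
   vertex 4.0 3.0 4.0
   vertex 4.5 4.5 4.5
   vertex 2.0 1.5 3.0
  endloop
 endfacet
 facet normal 0.949 -0.316 0.000
  outer loop
   vertex 4.0 3.0 4.0
   vertex 4.0 3.0 2.5
   vertex 4.5 4.5 4.5
  endloop
 endfacet
 facet normal 0.600 -0.800 0.000
  outer loop
   vertex 4.0 3.0 4.0
   vertex 2.0 1.5 3.0
   vertex 4.0 3.0 2.5
  endloop
 endfacet
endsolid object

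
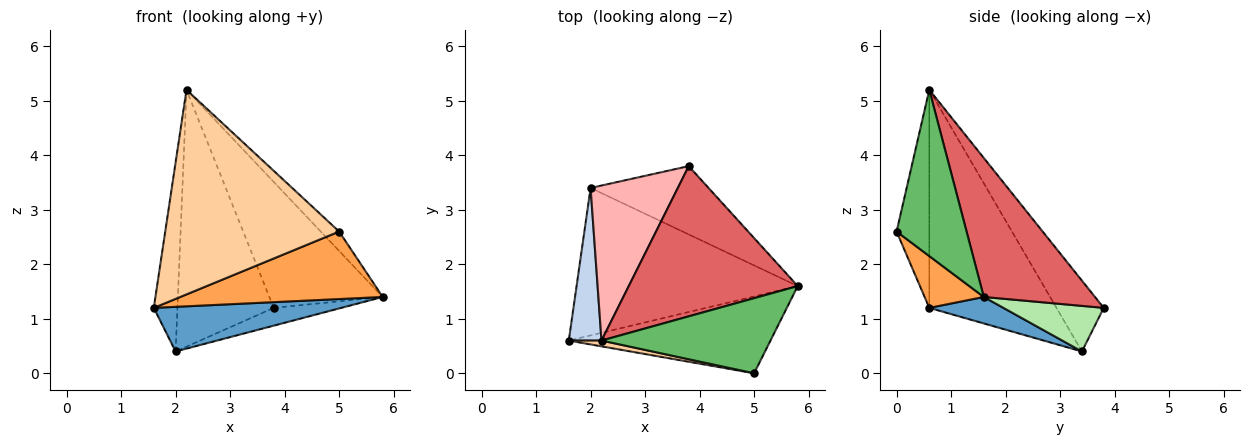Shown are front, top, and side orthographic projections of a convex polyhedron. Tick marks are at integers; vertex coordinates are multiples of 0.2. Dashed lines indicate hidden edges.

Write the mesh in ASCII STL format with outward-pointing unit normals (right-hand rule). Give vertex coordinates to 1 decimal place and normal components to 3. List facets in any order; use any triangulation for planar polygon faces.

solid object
 facet normal 0.114 -0.288 -0.951
  outer loop
   vertex 2.0 3.4 0.4
   vertex 5.8 1.6 1.4
   vertex 1.6 0.6 1.2
  endloop
 endfacet
 facet normal -0.973 0.181 0.146
  outer loop
   vertex 2.2 0.6 5.2
   vertex 2.0 3.4 0.4
   vertex 1.6 0.6 1.2
  endloop
 endfacet
 facet normal 0.189 -0.648 -0.738
  outer loop
   vertex 5.0 0.0 2.6
   vertex 1.6 0.6 1.2
   vertex 5.8 1.6 1.4
  endloop
 endfacet
 facet normal -0.185 -0.982 0.028
  outer loop
   vertex 5.0 0.0 2.6
   vertex 2.2 0.6 5.2
   vertex 1.6 0.6 1.2
  endloop
 endfacet
 facet normal 0.690 0.181 0.701
  outer loop
   vertex 5.0 0.0 2.6
   vertex 5.8 1.6 1.4
   vertex 2.2 0.6 5.2
  endloop
 endfacet
 facet normal 0.350 0.236 -0.906
  outer loop
   vertex 3.8 3.8 1.2
   vertex 5.8 1.6 1.4
   vertex 2.0 3.4 0.4
  endloop
 endfacet
 facet normal 0.533 0.544 0.648
  outer loop
   vertex 3.8 3.8 1.2
   vertex 2.2 0.6 5.2
   vertex 5.8 1.6 1.4
  endloop
 endfacet
 facet normal -0.387 0.789 0.477
  outer loop
   vertex 3.8 3.8 1.2
   vertex 2.0 3.4 0.4
   vertex 2.2 0.6 5.2
  endloop
 endfacet
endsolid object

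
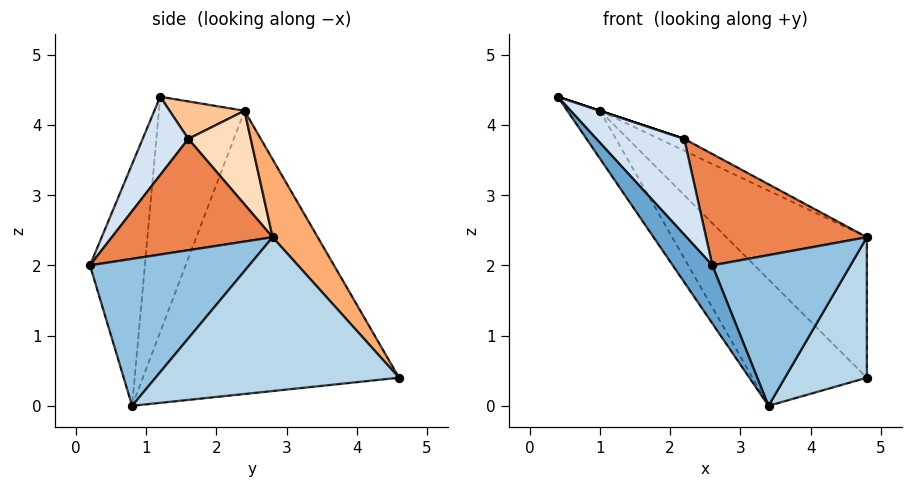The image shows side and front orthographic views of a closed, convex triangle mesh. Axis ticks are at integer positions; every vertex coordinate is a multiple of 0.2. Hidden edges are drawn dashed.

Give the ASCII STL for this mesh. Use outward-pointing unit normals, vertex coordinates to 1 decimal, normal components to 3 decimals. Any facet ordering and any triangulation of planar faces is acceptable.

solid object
 facet normal -0.726 -0.523 -0.447
  outer loop
   vertex 3.4 0.8 0.0
   vertex 2.6 0.2 2.0
   vertex 0.4 1.2 4.4
  endloop
 endfacet
 facet normal 0.751 -0.652 0.105
  outer loop
   vertex 3.4 0.8 0.0
   vertex 4.8 2.8 2.4
   vertex 2.6 0.2 2.0
  endloop
 endfacet
 facet normal 0.911 -0.307 -0.276
  outer loop
   vertex 3.4 0.8 0.0
   vertex 4.8 4.6 0.4
   vertex 4.8 2.8 2.4
  endloop
 endfacet
 facet normal 0.362 -0.695 0.621
  outer loop
   vertex 2.2 1.6 3.8
   vertex 0.4 1.2 4.4
   vertex 2.6 0.2 2.0
  endloop
 endfacet
 facet normal 0.577 -0.577 0.577
  outer loop
   vertex 2.2 1.6 3.8
   vertex 2.6 0.2 2.0
   vertex 4.8 2.8 2.4
  endloop
 endfacet
 facet normal 0.232 0.723 0.651
  outer loop
   vertex 1.0 2.4 4.2
   vertex 4.8 2.8 2.4
   vertex 4.8 4.6 0.4
  endloop
 endfacet
 facet normal 0.316 0.000 0.949
  outer loop
   vertex 1.0 2.4 4.2
   vertex 0.4 1.2 4.4
   vertex 2.2 1.6 3.8
  endloop
 endfacet
 facet normal 0.408 0.163 0.898
  outer loop
   vertex 1.0 2.4 4.2
   vertex 2.2 1.6 3.8
   vertex 4.8 2.8 2.4
  endloop
 endfacet
 facet normal -0.777 0.296 -0.556
  outer loop
   vertex 1.0 2.4 4.2
   vertex 3.4 0.8 0.0
   vertex 0.4 1.2 4.4
  endloop
 endfacet
 facet normal -0.756 0.338 -0.561
  outer loop
   vertex 1.0 2.4 4.2
   vertex 4.8 4.6 0.4
   vertex 3.4 0.8 0.0
  endloop
 endfacet
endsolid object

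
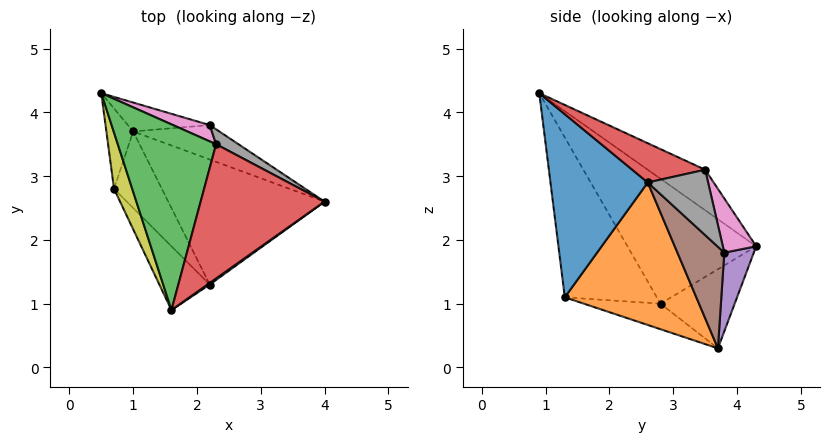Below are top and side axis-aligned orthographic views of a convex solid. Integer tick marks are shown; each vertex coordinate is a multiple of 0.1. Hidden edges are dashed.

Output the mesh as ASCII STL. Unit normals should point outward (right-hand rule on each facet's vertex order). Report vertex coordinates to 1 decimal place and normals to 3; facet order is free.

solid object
 facet normal 0.581 -0.814 0.007
  outer loop
   vertex 2.2 1.3 1.1
   vertex 4.0 2.6 2.9
   vertex 1.6 0.9 4.3
  endloop
 endfacet
 facet normal 0.671 0.090 -0.736
  outer loop
   vertex 2.2 1.3 1.1
   vertex 1.0 3.7 0.3
   vertex 4.0 2.6 2.9
  endloop
 endfacet
 facet normal -0.337 0.468 0.817
  outer loop
   vertex 2.3 3.5 3.1
   vertex 0.5 4.3 1.9
   vertex 1.6 0.9 4.3
  endloop
 endfacet
 facet normal 0.284 0.338 0.897
  outer loop
   vertex 2.3 3.5 3.1
   vertex 1.6 0.9 4.3
   vertex 4.0 2.6 2.9
  endloop
 endfacet
 facet normal 0.257 0.928 -0.268
  outer loop
   vertex 2.2 3.8 1.8
   vertex 1.0 3.7 0.3
   vertex 0.5 4.3 1.9
  endloop
 endfacet
 facet normal 0.668 0.483 -0.567
  outer loop
   vertex 2.2 3.8 1.8
   vertex 4.0 2.6 2.9
   vertex 1.0 3.7 0.3
  endloop
 endfacet
 facet normal 0.287 0.938 0.194
  outer loop
   vertex 2.2 3.8 1.8
   vertex 0.5 4.3 1.9
   vertex 2.3 3.5 3.1
  endloop
 endfacet
 facet normal 0.477 0.864 0.163
  outer loop
   vertex 2.2 3.8 1.8
   vertex 2.3 3.5 3.1
   vertex 4.0 2.6 2.9
  endloop
 endfacet
 facet normal -0.967 -0.213 0.141
  outer loop
   vertex 0.7 2.8 1.0
   vertex 1.6 0.9 4.3
   vertex 0.5 4.3 1.9
  endloop
 endfacet
 facet normal -0.945 0.066 -0.320
  outer loop
   vertex 0.7 2.8 1.0
   vertex 0.5 4.3 1.9
   vertex 1.0 3.7 0.3
  endloop
 endfacet
 facet normal -0.683 -0.698 -0.215
  outer loop
   vertex 0.7 2.8 1.0
   vertex 2.2 1.3 1.1
   vertex 1.6 0.9 4.3
  endloop
 endfacet
 facet normal -0.416 -0.468 -0.780
  outer loop
   vertex 0.7 2.8 1.0
   vertex 1.0 3.7 0.3
   vertex 2.2 1.3 1.1
  endloop
 endfacet
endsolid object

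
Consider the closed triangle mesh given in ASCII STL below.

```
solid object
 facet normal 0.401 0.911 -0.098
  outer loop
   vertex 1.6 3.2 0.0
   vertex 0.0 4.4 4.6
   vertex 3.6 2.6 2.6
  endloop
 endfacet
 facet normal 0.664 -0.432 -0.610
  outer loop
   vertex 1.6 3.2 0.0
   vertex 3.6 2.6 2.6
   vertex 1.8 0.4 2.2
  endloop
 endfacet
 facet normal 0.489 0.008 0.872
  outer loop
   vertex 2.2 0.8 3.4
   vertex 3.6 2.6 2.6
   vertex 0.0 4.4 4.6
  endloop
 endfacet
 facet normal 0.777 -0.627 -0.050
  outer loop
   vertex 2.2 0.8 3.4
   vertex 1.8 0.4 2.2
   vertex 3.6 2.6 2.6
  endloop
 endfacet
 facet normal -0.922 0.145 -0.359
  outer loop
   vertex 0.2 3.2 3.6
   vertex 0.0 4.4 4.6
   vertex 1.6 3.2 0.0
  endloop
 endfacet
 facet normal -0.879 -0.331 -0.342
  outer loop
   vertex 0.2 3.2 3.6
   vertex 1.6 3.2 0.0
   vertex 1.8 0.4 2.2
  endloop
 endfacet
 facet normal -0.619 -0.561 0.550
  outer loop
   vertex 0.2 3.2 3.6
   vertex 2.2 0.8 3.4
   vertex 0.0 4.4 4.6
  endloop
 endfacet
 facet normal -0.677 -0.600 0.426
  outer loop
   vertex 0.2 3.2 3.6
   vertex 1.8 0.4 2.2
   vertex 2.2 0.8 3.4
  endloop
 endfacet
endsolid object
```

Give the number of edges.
12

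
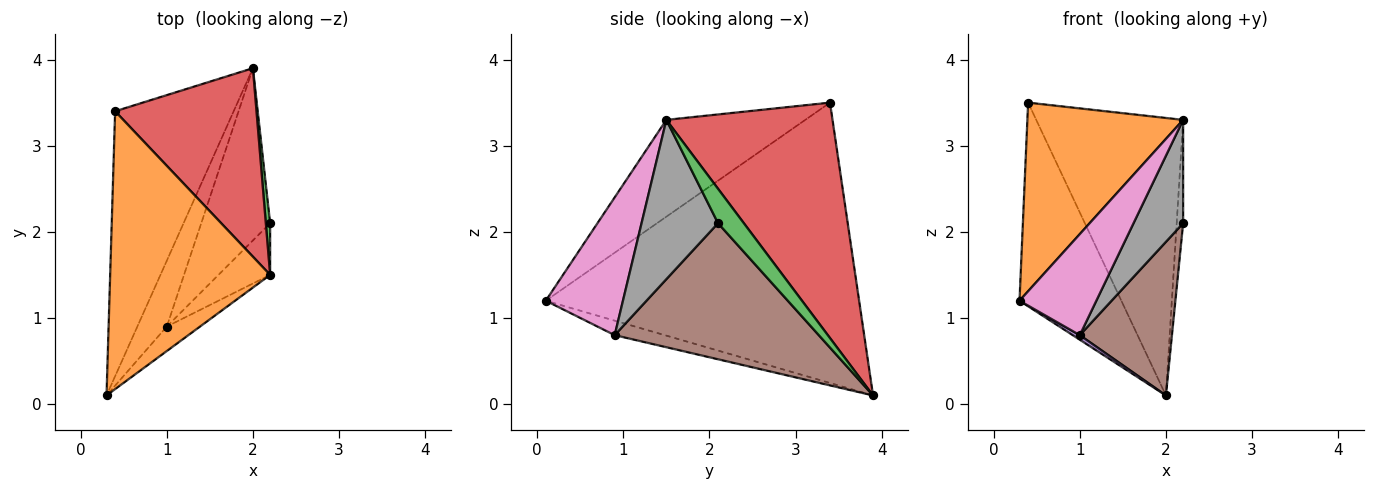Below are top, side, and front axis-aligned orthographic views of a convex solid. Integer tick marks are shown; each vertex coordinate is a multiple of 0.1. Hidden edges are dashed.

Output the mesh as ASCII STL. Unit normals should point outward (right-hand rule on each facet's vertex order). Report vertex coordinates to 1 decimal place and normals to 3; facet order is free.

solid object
 facet normal -0.882 0.287 -0.373
  outer loop
   vertex 2.0 3.9 0.1
   vertex 0.3 0.1 1.2
   vertex 0.4 3.4 3.5
  endloop
 endfacet
 facet normal -0.448 -0.502 0.740
  outer loop
   vertex 2.2 1.5 3.3
   vertex 0.4 3.4 3.5
   vertex 0.3 0.1 1.2
  endloop
 endfacet
 facet normal 0.963 0.241 0.120
  outer loop
   vertex 2.2 1.5 3.3
   vertex 2.2 2.1 2.1
   vertex 2.0 3.9 0.1
  endloop
 endfacet
 facet normal 0.683 0.604 0.410
  outer loop
   vertex 2.2 1.5 3.3
   vertex 2.0 3.9 0.1
   vertex 0.4 3.4 3.5
  endloop
 endfacet
 facet normal -0.441 -0.062 -0.895
  outer loop
   vertex 1.0 0.9 0.8
   vertex 0.3 0.1 1.2
   vertex 2.0 3.9 0.1
  endloop
 endfacet
 facet normal 0.828 -0.374 -0.419
  outer loop
   vertex 1.0 0.9 0.8
   vertex 2.0 3.9 0.1
   vertex 2.2 2.1 2.1
  endloop
 endfacet
 facet normal 0.699 -0.695 -0.168
  outer loop
   vertex 1.0 0.9 0.8
   vertex 2.2 1.5 3.3
   vertex 0.3 0.1 1.2
  endloop
 endfacet
 facet normal 0.810 -0.525 -0.263
  outer loop
   vertex 1.0 0.9 0.8
   vertex 2.2 2.1 2.1
   vertex 2.2 1.5 3.3
  endloop
 endfacet
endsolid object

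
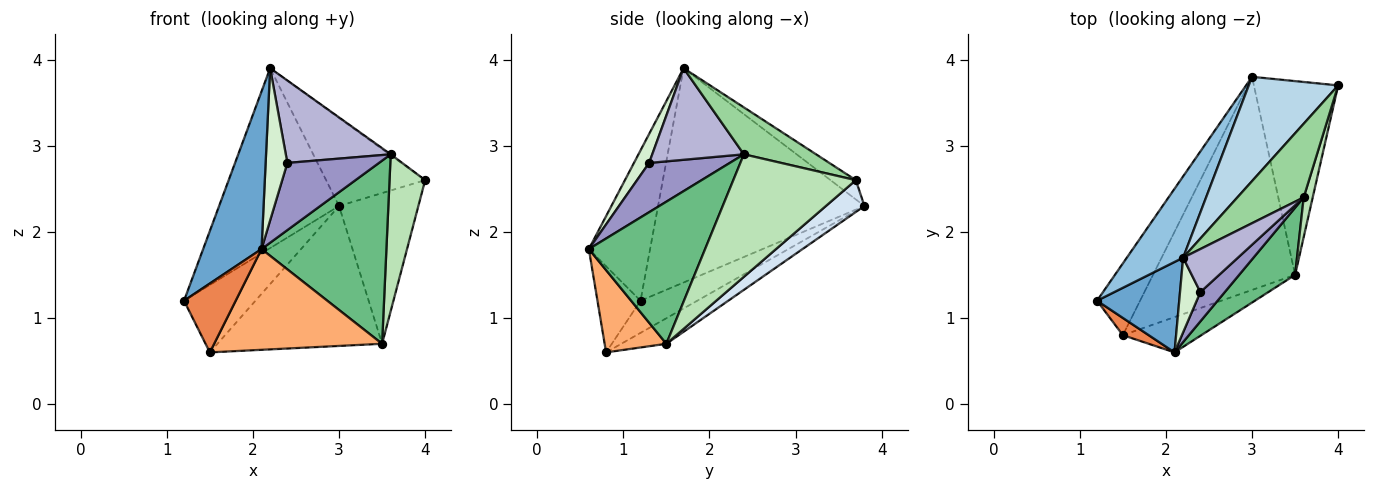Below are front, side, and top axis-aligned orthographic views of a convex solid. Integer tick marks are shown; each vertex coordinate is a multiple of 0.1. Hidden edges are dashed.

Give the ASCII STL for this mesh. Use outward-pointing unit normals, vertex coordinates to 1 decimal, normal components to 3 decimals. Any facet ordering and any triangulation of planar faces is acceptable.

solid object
 facet normal -0.673 -0.642 0.368
  outer loop
   vertex 2.2 1.7 3.9
   vertex 1.2 1.2 1.2
   vertex 2.1 0.6 1.8
  endloop
 endfacet
 facet normal -0.843 0.490 0.222
  outer loop
   vertex 3.0 3.8 2.3
   vertex 1.2 1.2 1.2
   vertex 2.2 1.7 3.9
  endloop
 endfacet
 facet normal -0.163 0.636 0.754
  outer loop
   vertex 3.0 3.8 2.3
   vertex 2.2 1.7 3.9
   vertex 4.0 3.7 2.6
  endloop
 endfacet
 facet normal 0.286 0.588 -0.756
  outer loop
   vertex 3.0 3.8 2.3
   vertex 4.0 3.7 2.6
   vertex 3.5 1.5 0.7
  endloop
 endfacet
 facet normal -0.629 -0.754 0.189
  outer loop
   vertex 1.5 0.8 0.6
   vertex 2.1 0.6 1.8
   vertex 1.2 1.2 1.2
  endloop
 endfacet
 facet normal 0.328 -0.892 -0.312
  outer loop
   vertex 1.5 0.8 0.6
   vertex 3.5 1.5 0.7
   vertex 2.1 0.6 1.8
  endloop
 endfacet
 facet normal -0.478 0.602 -0.640
  outer loop
   vertex 1.5 0.8 0.6
   vertex 1.2 1.2 1.2
   vertex 3.0 3.8 2.3
  endloop
 endfacet
 facet normal -0.149 0.543 -0.827
  outer loop
   vertex 1.5 0.8 0.6
   vertex 3.0 3.8 2.3
   vertex 3.5 1.5 0.7
  endloop
 endfacet
 facet normal 0.658 -0.707 0.259
  outer loop
   vertex 3.6 2.4 2.9
   vertex 2.1 0.6 1.8
   vertex 3.5 1.5 0.7
  endloop
 endfacet
 facet normal 0.578 0.011 0.816
  outer loop
   vertex 3.6 2.4 2.9
   vertex 4.0 3.7 2.6
   vertex 2.2 1.7 3.9
  endloop
 endfacet
 facet normal 0.958 -0.278 0.070
  outer loop
   vertex 3.6 2.4 2.9
   vertex 3.5 1.5 0.7
   vertex 4.0 3.7 2.6
  endloop
 endfacet
 facet normal 0.531 -0.761 0.373
  outer loop
   vertex 2.4 1.3 2.8
   vertex 2.2 1.7 3.9
   vertex 2.1 0.6 1.8
  endloop
 endfacet
 facet normal 0.628 -0.713 0.311
  outer loop
   vertex 2.4 1.3 2.8
   vertex 2.1 0.6 1.8
   vertex 3.6 2.4 2.9
  endloop
 endfacet
 facet normal 0.612 -0.701 0.366
  outer loop
   vertex 2.4 1.3 2.8
   vertex 3.6 2.4 2.9
   vertex 2.2 1.7 3.9
  endloop
 endfacet
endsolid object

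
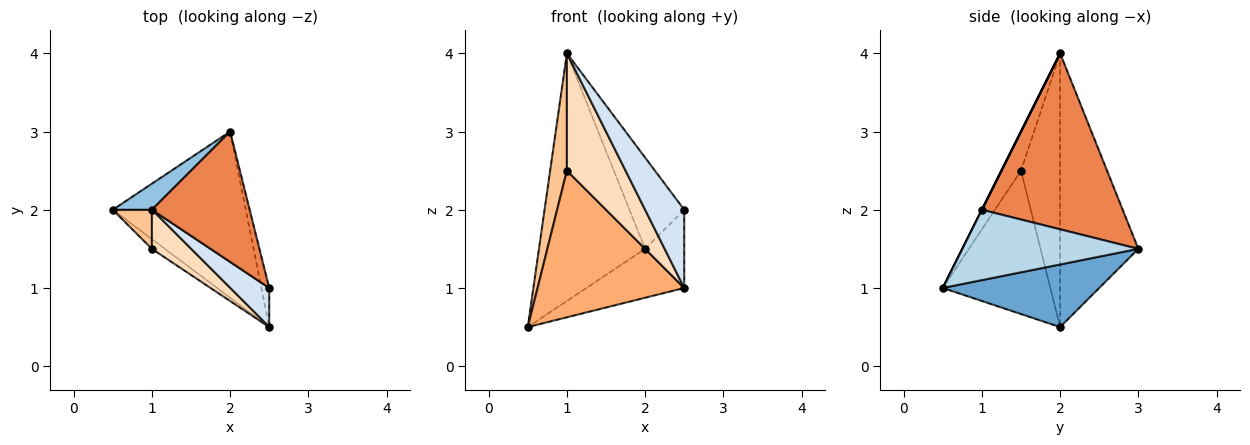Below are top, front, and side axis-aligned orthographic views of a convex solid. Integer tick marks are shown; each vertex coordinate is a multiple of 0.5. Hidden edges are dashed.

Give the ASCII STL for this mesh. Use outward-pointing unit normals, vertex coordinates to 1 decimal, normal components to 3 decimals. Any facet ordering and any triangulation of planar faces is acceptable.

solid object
 facet normal 0.411 0.257 -0.874
  outer loop
   vertex 2.0 3.0 1.5
   vertex 2.5 0.5 1.0
   vertex 0.5 2.0 0.5
  endloop
 endfacet
 facet normal -0.591 0.802 0.084
  outer loop
   vertex 1.0 2.0 4.0
   vertex 2.0 3.0 1.5
   vertex 0.5 2.0 0.5
  endloop
 endfacet
 facet normal 0.970 0.216 -0.108
  outer loop
   vertex 2.5 1.0 2.0
   vertex 2.5 0.5 1.0
   vertex 2.0 3.0 1.5
  endloop
 endfacet
 facet normal 0.000 -0.894 0.447
  outer loop
   vertex 2.5 1.0 2.0
   vertex 1.0 2.0 4.0
   vertex 2.5 0.5 1.0
  endloop
 endfacet
 facet normal 0.828 0.322 0.460
  outer loop
   vertex 2.5 1.0 2.0
   vertex 2.0 3.0 1.5
   vertex 1.0 2.0 4.0
  endloop
 endfacet
 facet normal -0.591 -0.805 -0.054
  outer loop
   vertex 1.0 1.5 2.5
   vertex 0.5 2.0 0.5
   vertex 2.5 0.5 1.0
  endloop
 endfacet
 facet normal -0.911 -0.391 0.130
  outer loop
   vertex 1.0 1.5 2.5
   vertex 1.0 2.0 4.0
   vertex 0.5 2.0 0.5
  endloop
 endfacet
 facet normal -0.302 -0.905 0.302
  outer loop
   vertex 1.0 1.5 2.5
   vertex 2.5 0.5 1.0
   vertex 1.0 2.0 4.0
  endloop
 endfacet
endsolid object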